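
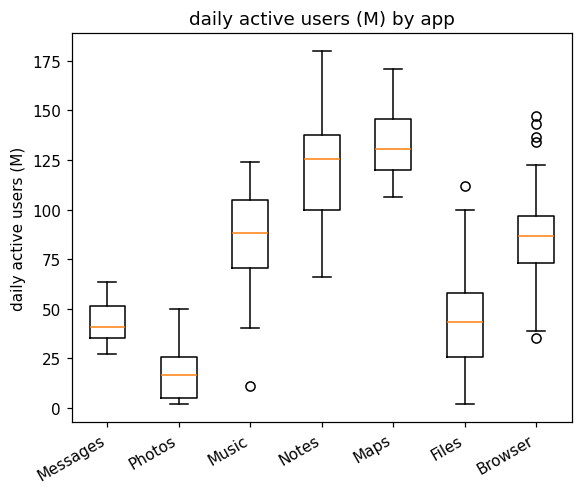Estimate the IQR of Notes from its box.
≈ 40

Q3 ≈ 140, Q1 ≈ 100; IQR ≈ 40.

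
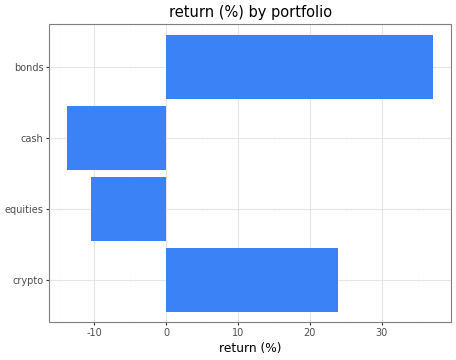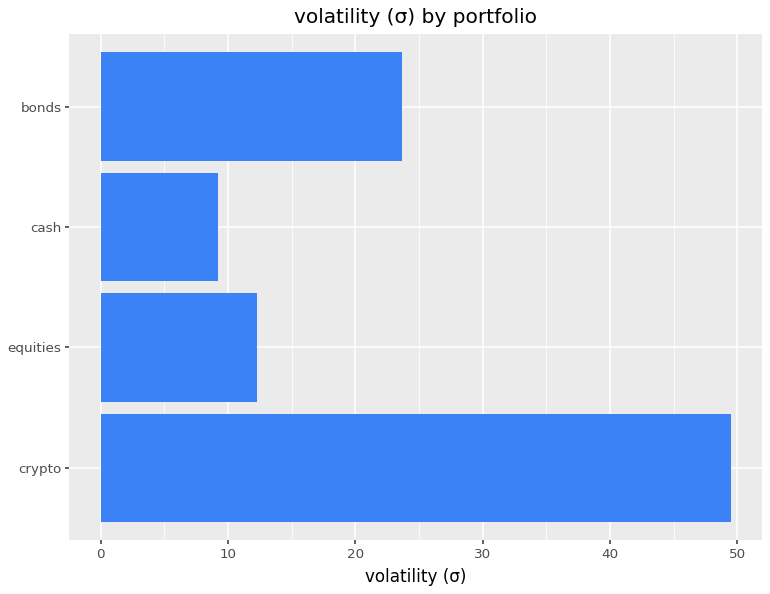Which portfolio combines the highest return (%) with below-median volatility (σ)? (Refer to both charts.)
equities

Chart 2 median volatility (σ) ≈ 20; below-median portfolios: equities, cash. Among those, equities has the highest return (%) (≈ -10).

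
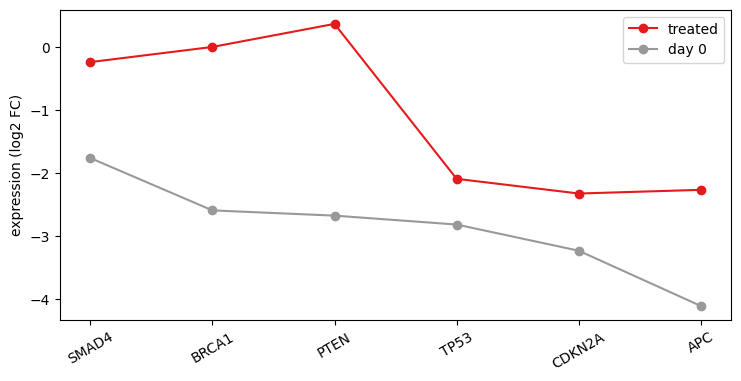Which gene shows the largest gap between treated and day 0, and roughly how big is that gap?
PTEN, ≈ 3.0 log2 FC

PTEN: treated ≈ 0.5, day 0 ≈ -2.5 → gap ≈ 3.0. Next-largest (BRCA1) is only ≈ 2.5.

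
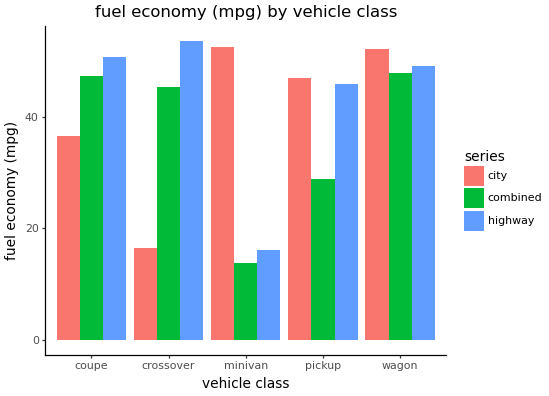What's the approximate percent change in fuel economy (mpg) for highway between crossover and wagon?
crossover ≈ 55, wagon ≈ 50; (50 − 55) / 55 ≈ -9.1%.

≈ -9.1%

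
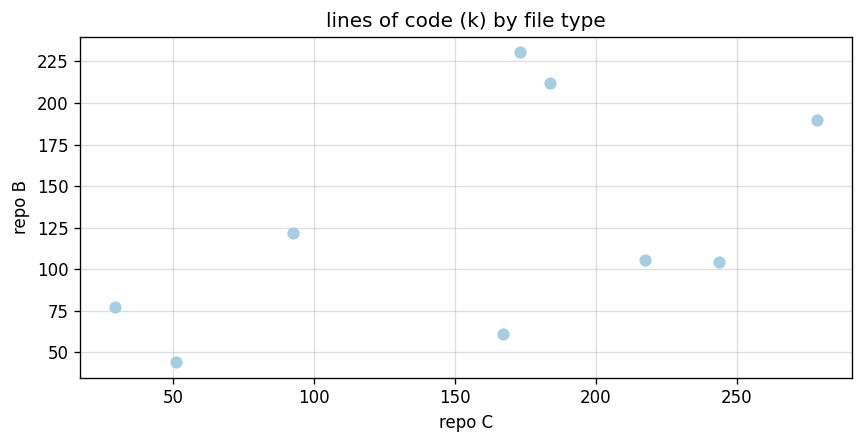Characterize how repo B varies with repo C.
Points are positively correlated; moderate (|r| ≈ 0.5).

positive, moderate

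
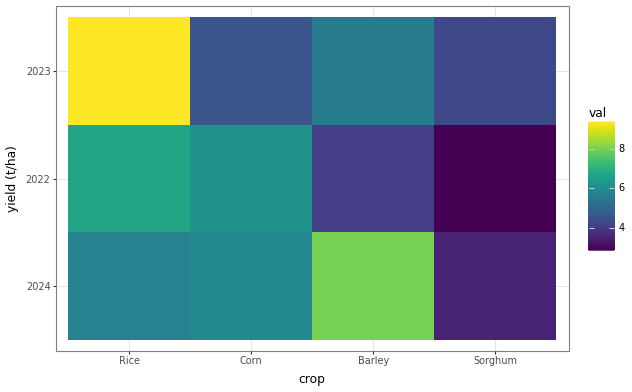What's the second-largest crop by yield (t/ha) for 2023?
Top 3 for 2023: Rice ≈ 9, Barley ≈ 6, Corn ≈ 5.

Barley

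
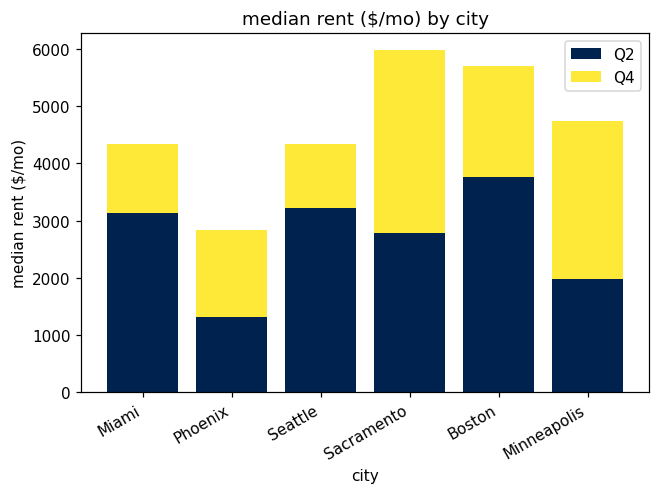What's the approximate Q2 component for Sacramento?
Q2 top ≈ 3000, bottom ≈ 0; segment ≈ 3000.

≈ 3000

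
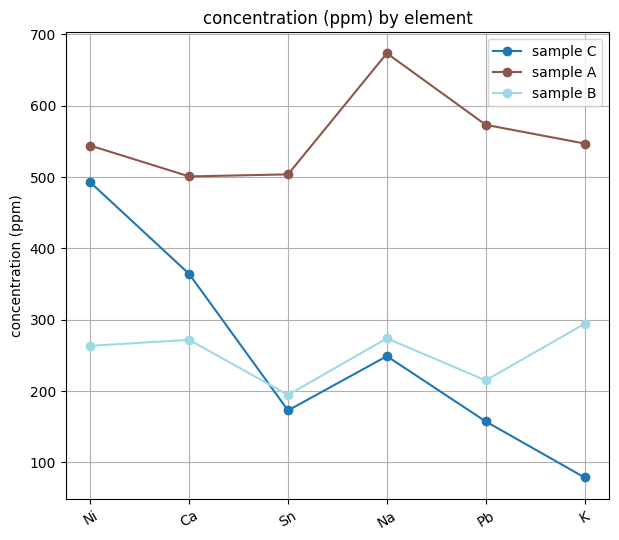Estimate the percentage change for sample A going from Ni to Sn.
Ni ≈ 550, Sn ≈ 500; (500 − 550) / 550 ≈ -9.1%.

≈ -9.1%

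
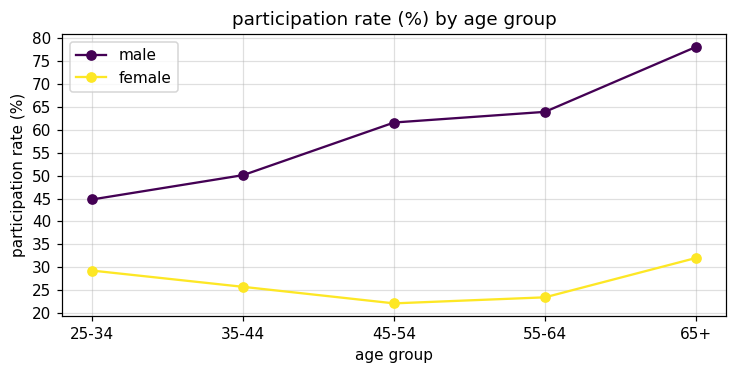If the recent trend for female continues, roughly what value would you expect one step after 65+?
≈ 35

Last three: 20, 25, 30 → slope ≈ 5/step → next ≈ 35.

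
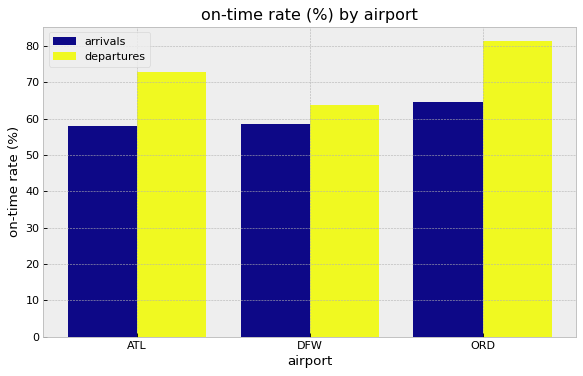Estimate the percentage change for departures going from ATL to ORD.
≈ +14.3%

ATL ≈ 70, ORD ≈ 80; (80 − 70) / 70 ≈ +14.3%.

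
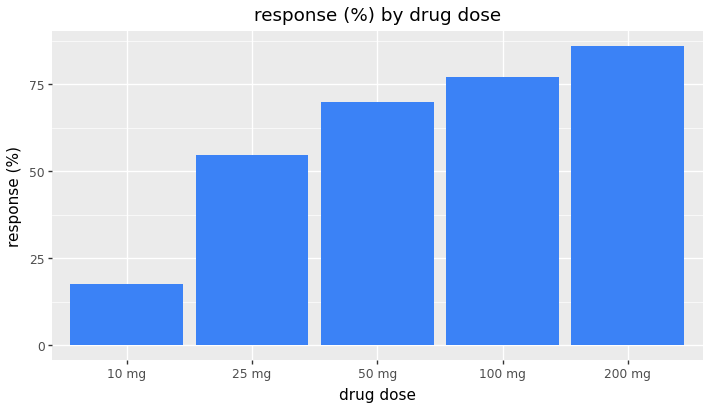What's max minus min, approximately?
≈ 70

Max 200 mg ≈ 90, min 10 mg ≈ 20; range ≈ 70.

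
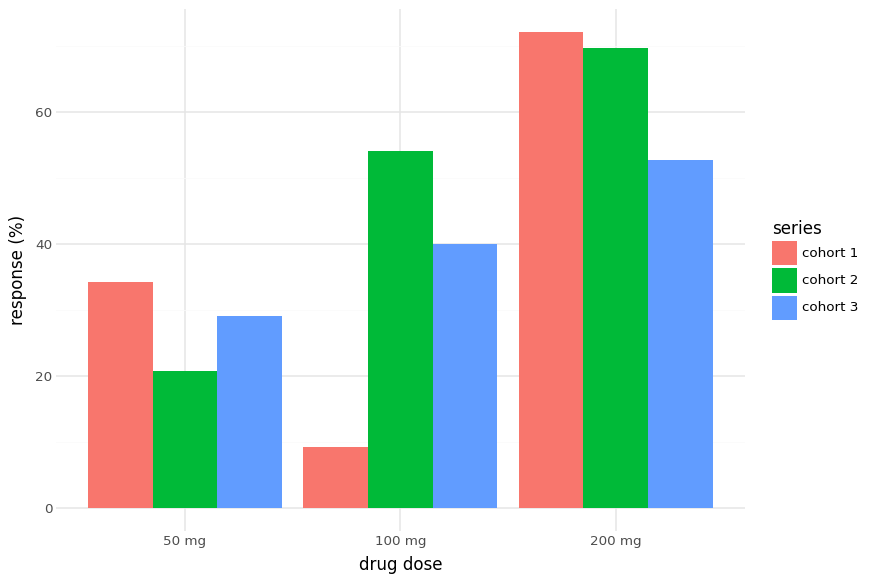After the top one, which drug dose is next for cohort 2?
100 mg

Top 3 for cohort 2: 200 mg ≈ 70, 100 mg ≈ 50, 50 mg ≈ 20.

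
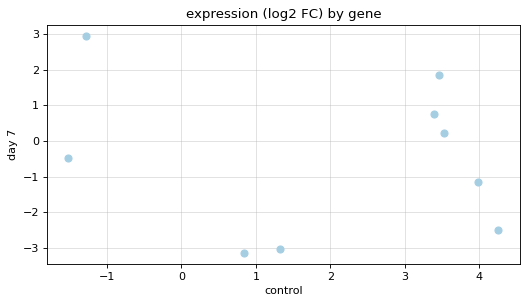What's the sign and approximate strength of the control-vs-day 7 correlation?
no clear correlation

Points are roughly uncorrelated; weak (|r| ≈ 0.2).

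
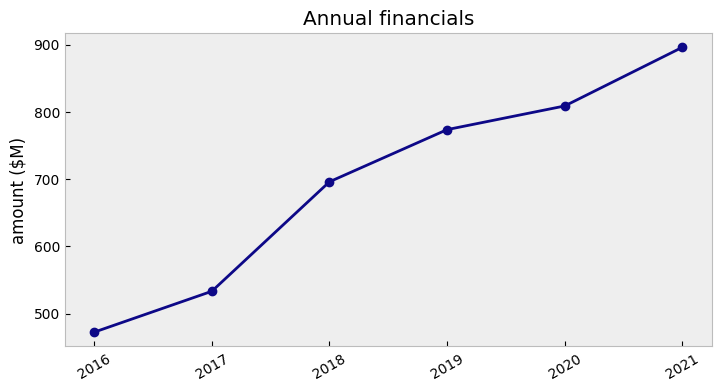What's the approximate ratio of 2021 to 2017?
≈ 1.64×

2021 ≈ 900, 2017 ≈ 550; 900/550 ≈ 1.64.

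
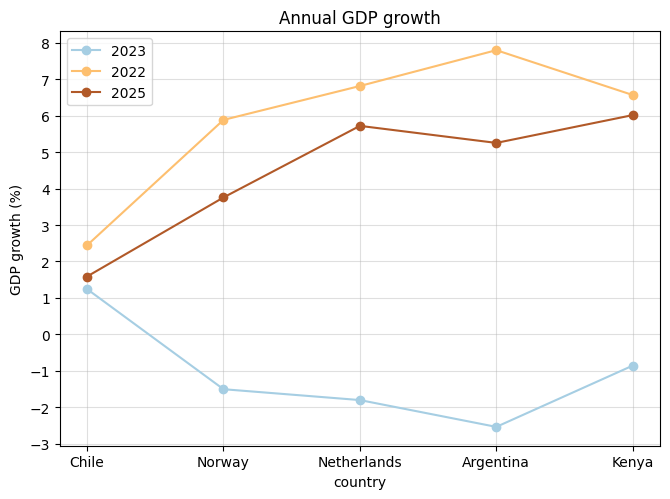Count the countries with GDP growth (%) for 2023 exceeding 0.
1

Above 0: Chile.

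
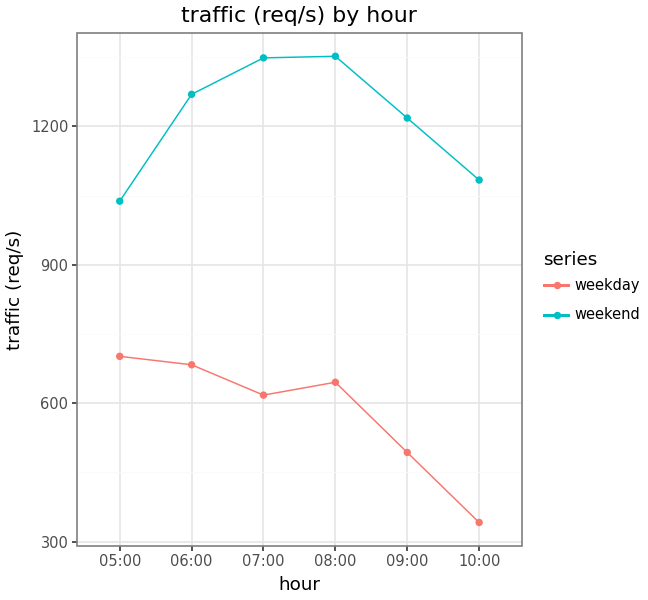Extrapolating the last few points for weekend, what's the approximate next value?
Last three: 1400, 1200, 1100 → slope ≈ -150/step → next ≈ 950.

≈ 950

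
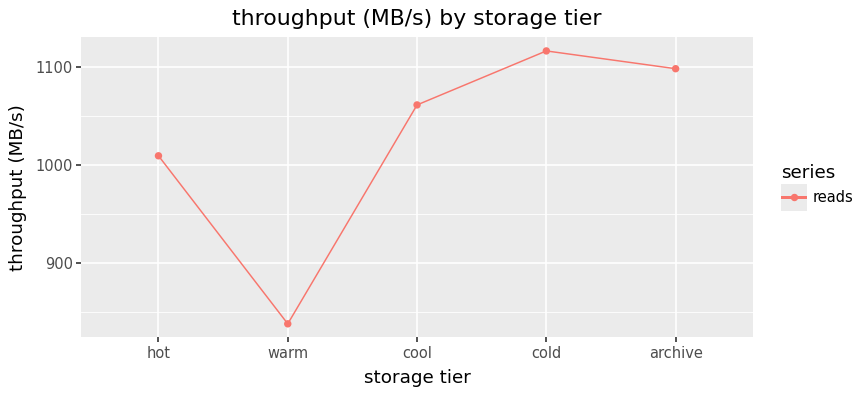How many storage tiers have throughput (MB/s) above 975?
4

Above 975: hot, cool, cold, archive.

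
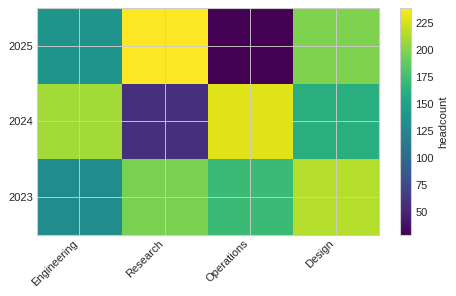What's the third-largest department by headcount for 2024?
Top 4 for 2024: Operations ≈ 220, Engineering ≈ 200, Design ≈ 160, Research ≈ 60.

Design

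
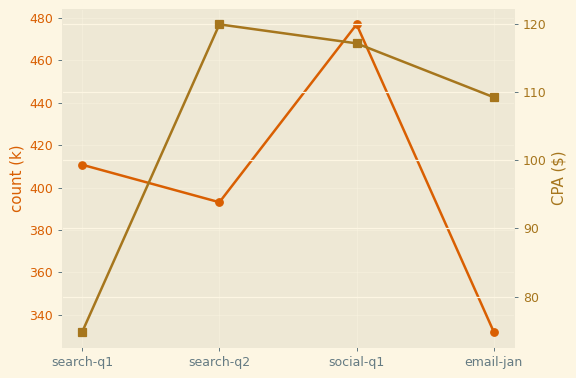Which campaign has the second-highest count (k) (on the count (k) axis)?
Top 3 (on the count (k) axis): social-q1 ≈ 480, search-q1 ≈ 420, search-q2 ≈ 400.

search-q1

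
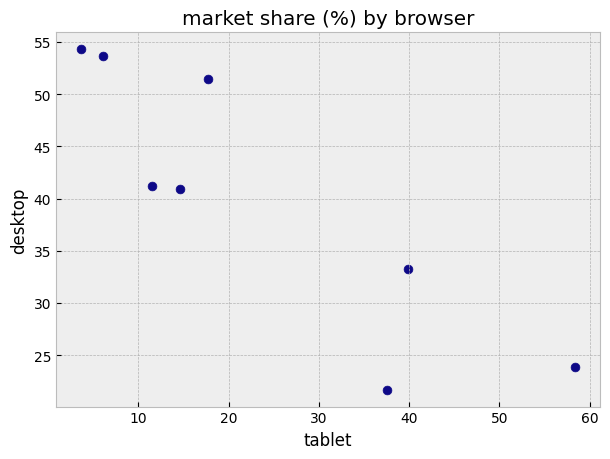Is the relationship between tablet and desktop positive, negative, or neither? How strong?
Points are negatively correlated; strong (|r| ≈ 0.9).

negative, strong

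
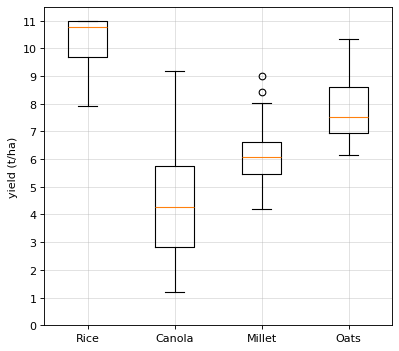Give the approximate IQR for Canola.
Q3 ≈ 6, Q1 ≈ 3; IQR ≈ 3.

≈ 3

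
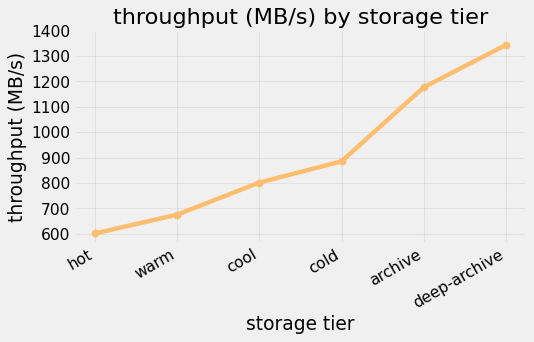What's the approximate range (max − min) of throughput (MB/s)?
≈ 700

Max deep-archive ≈ 1300, min hot ≈ 600; range ≈ 700.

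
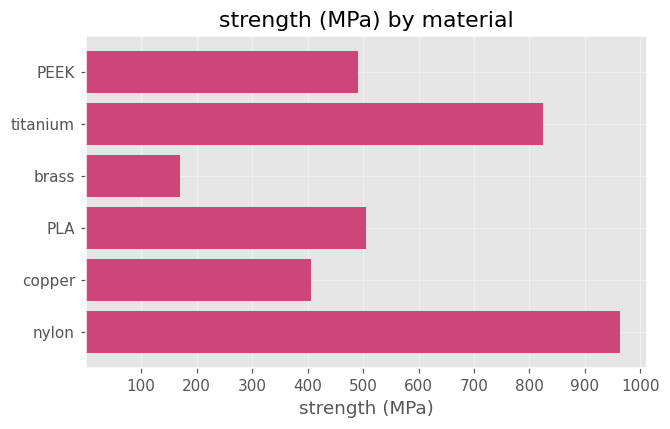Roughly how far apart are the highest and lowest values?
≈ 800

Max nylon ≈ 1000, min brass ≈ 200; range ≈ 800.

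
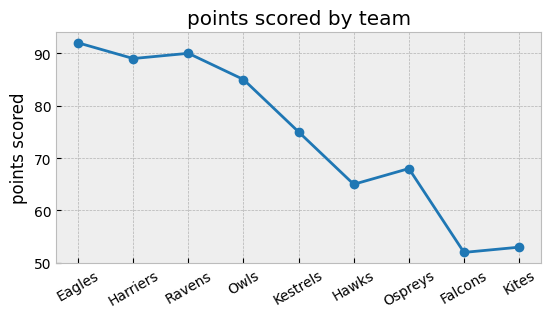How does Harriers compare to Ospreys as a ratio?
≈ 1.29×

Harriers ≈ 90, Ospreys ≈ 70; 90/70 ≈ 1.29.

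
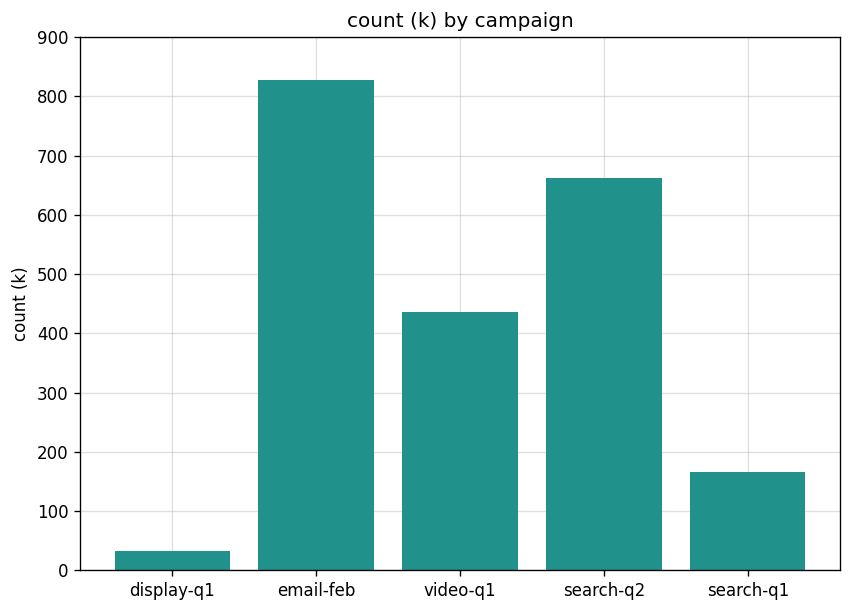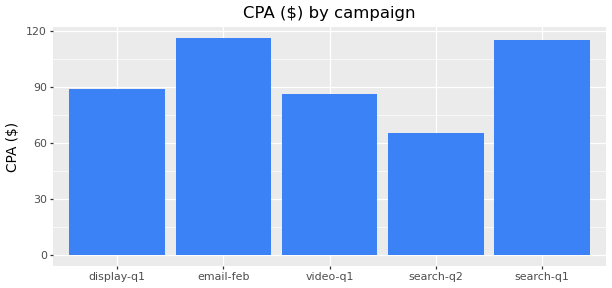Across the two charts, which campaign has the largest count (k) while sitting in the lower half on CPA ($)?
Chart 2 median CPA ($) ≈ 80; below-median campaigns: video-q1, search-q2. Among those, search-q2 has the highest count (k) (≈ 700).

search-q2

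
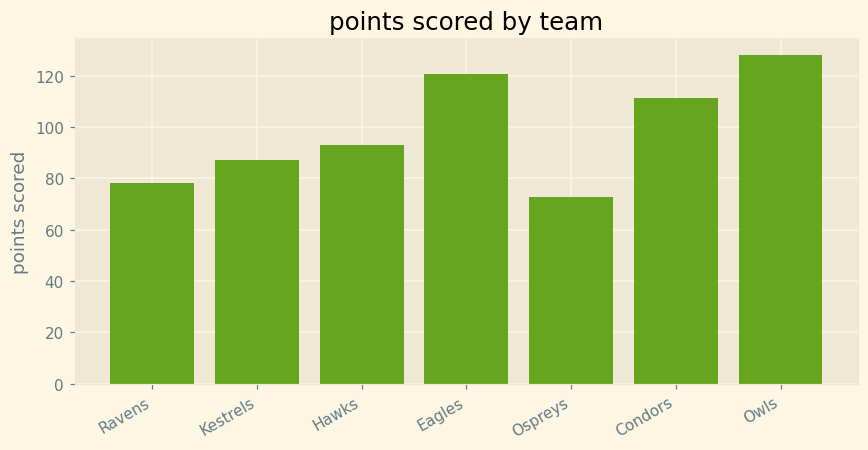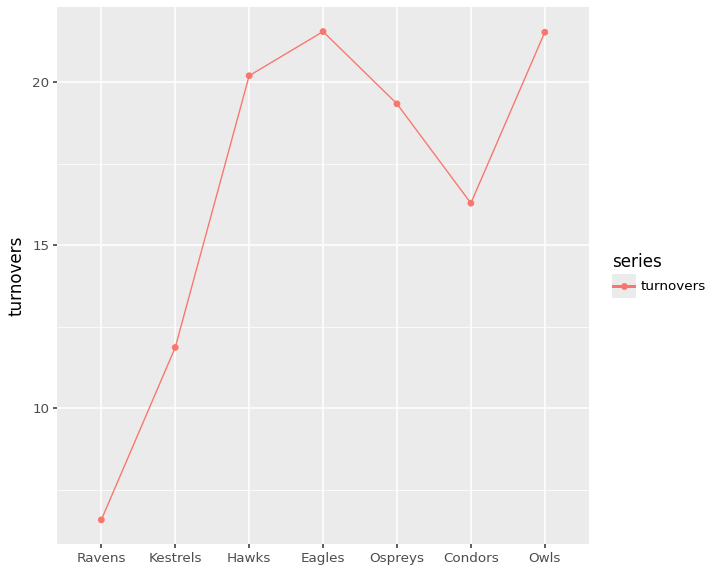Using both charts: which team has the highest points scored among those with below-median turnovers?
Chart 2 median turnovers ≈ 20; below-median teams: Ravens, Kestrels, Condors. Among those, Condors has the highest points scored (≈ 120).

Condors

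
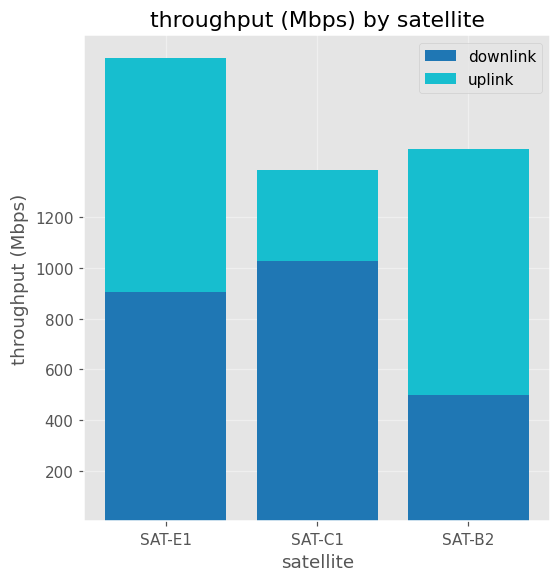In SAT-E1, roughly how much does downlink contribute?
≈ 1000

downlink top ≈ 1000, bottom ≈ 0; segment ≈ 1000.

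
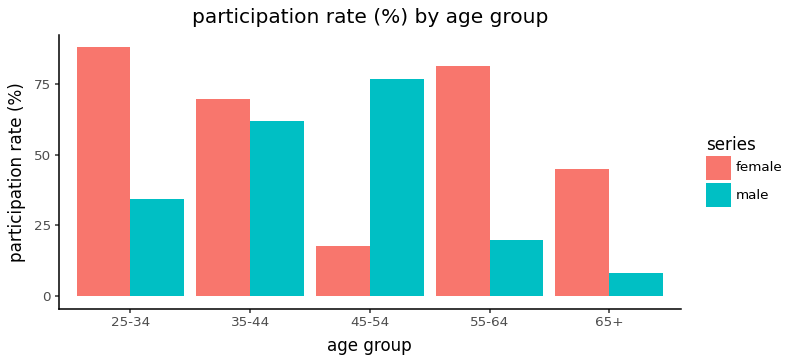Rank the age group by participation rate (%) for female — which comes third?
35-44

Top 4 for female: 25-34 ≈ 90, 55-64 ≈ 80, 35-44 ≈ 70, 65+ ≈ 40.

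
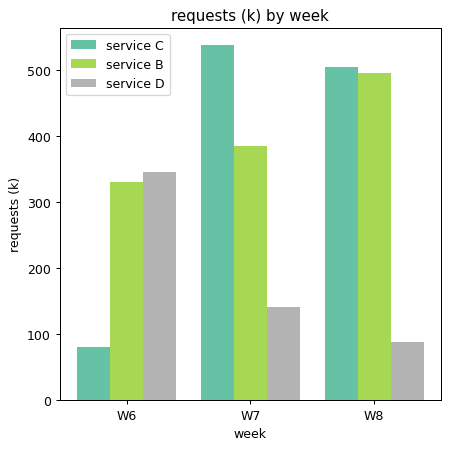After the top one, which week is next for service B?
W7

Top 3 for service B: W8 ≈ 500, W7 ≈ 400, W6 ≈ 350.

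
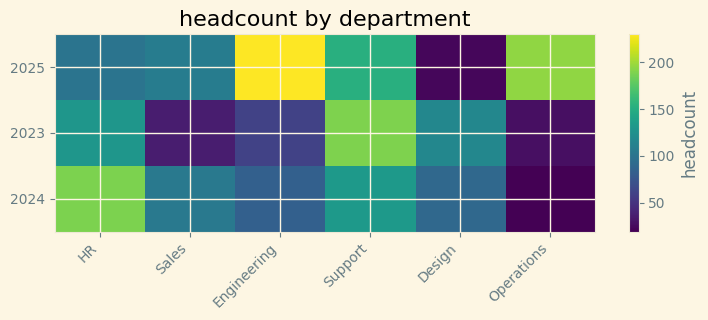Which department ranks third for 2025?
Support

Top 4 for 2025: Engineering ≈ 240, Operations ≈ 200, Support ≈ 160, Sales ≈ 100.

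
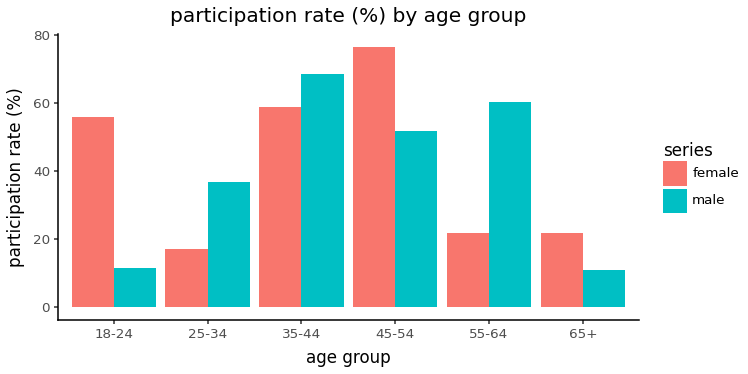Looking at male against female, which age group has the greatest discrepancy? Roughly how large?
18-24, ≈ 50 %

18-24: male ≈ 10, female ≈ 60 → gap ≈ 50. Next-largest (55-64) is only ≈ 40.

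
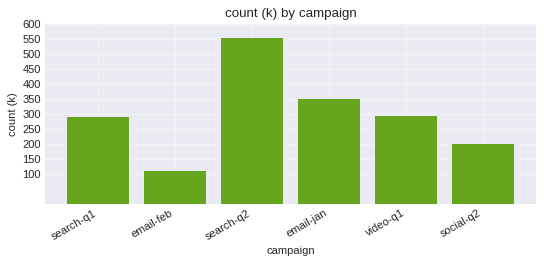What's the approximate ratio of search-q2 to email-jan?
≈ 1.57×

search-q2 ≈ 550, email-jan ≈ 350; 550/350 ≈ 1.57.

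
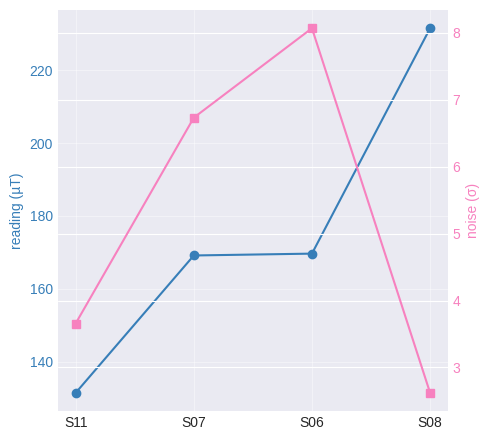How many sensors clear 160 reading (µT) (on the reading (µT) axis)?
3

Above 160: S07, S06, S08.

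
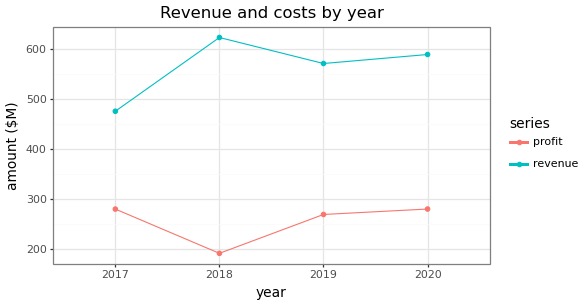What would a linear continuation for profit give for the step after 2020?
Last three: 200, 250, 300 → slope ≈ 50/step → next ≈ 350.

≈ 350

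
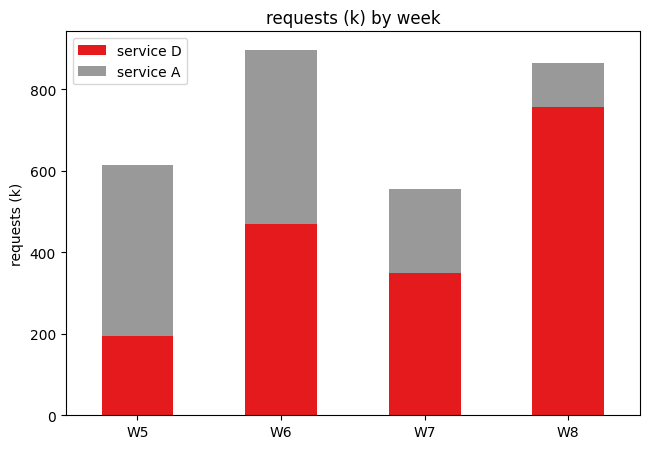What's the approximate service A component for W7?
≈ 200

service A top ≈ 600, bottom ≈ 400; segment ≈ 200.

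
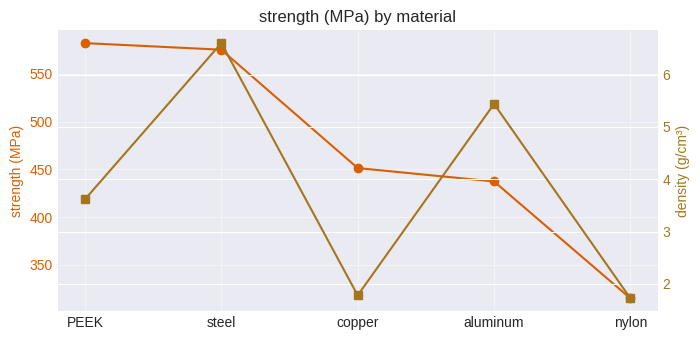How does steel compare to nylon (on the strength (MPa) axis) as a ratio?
≈ 1.77×

steel ≈ 575, nylon ≈ 325; 575/325 ≈ 1.77.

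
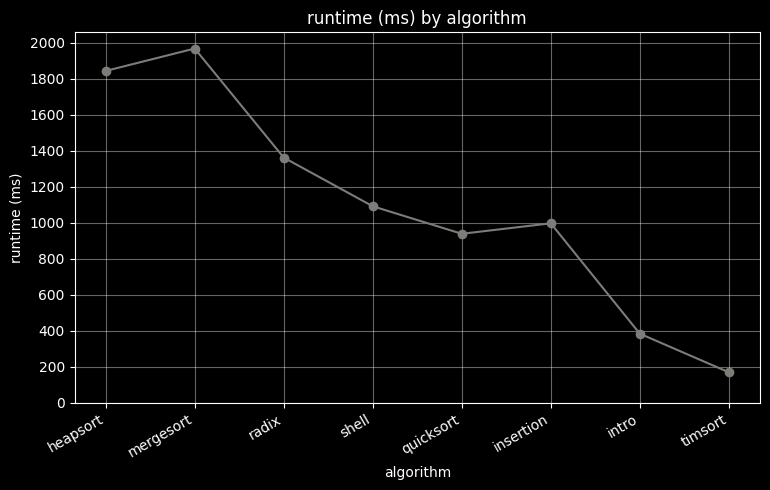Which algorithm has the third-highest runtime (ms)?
Top 4: mergesort ≈ 2000, heapsort ≈ 1800, radix ≈ 1400, shell ≈ 1000.

radix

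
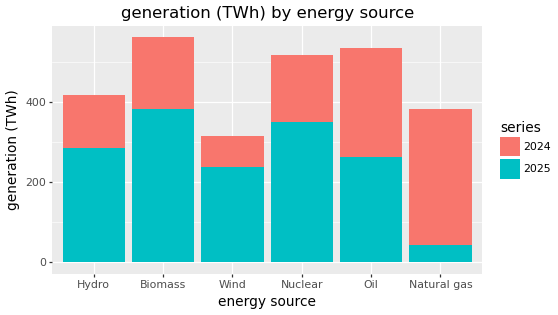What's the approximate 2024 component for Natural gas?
2024 top ≈ 400, bottom ≈ 50; segment ≈ 350.

≈ 350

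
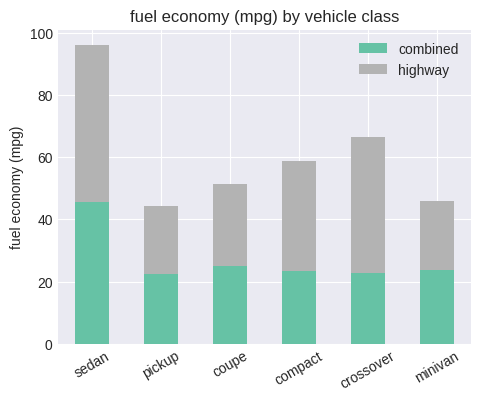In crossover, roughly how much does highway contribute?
≈ 50

highway top ≈ 70, bottom ≈ 20; segment ≈ 50.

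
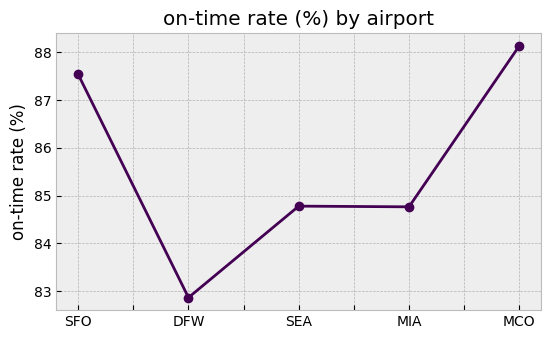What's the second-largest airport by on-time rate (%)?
Top 3: MCO ≈ 88.0, SFO ≈ 87.5, SEA ≈ 85.0.

SFO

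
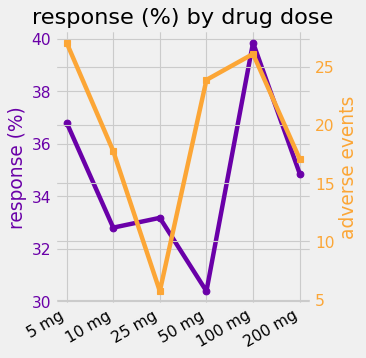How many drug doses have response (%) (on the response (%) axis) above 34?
3

Above 34: 5 mg, 100 mg, 200 mg.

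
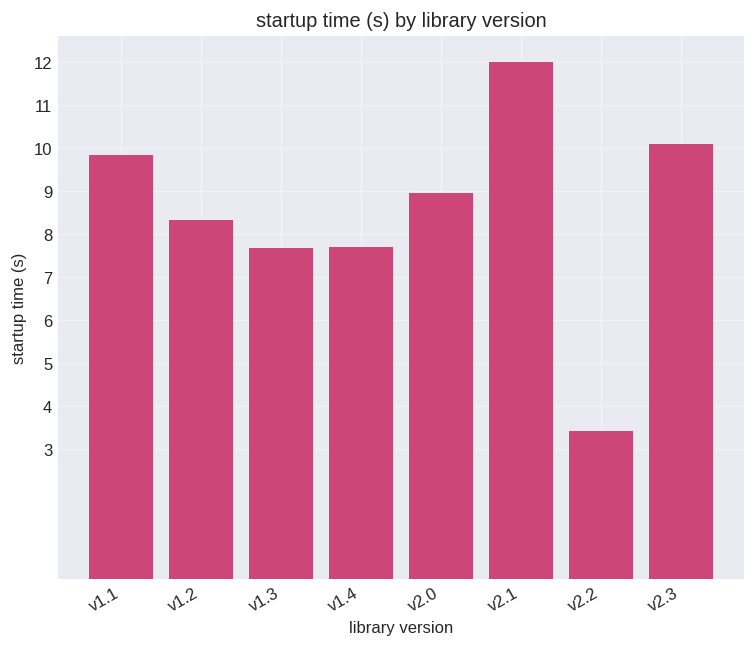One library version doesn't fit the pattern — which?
v2.2

v2.2 ≈ 3; the rest sit between ≈ 8 and ≈ 12.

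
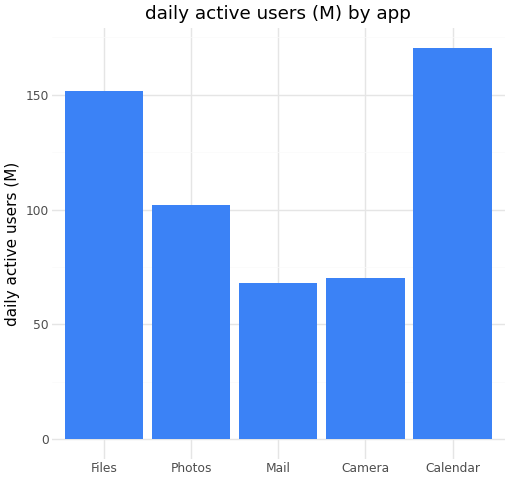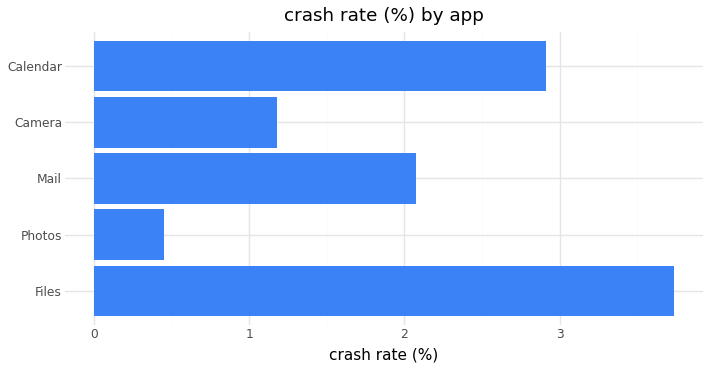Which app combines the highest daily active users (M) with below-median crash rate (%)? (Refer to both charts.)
Chart 2 median crash rate (%) ≈ 2; below-median apps: Photos, Camera. Among those, Photos has the highest daily active users (M) (≈ 100).

Photos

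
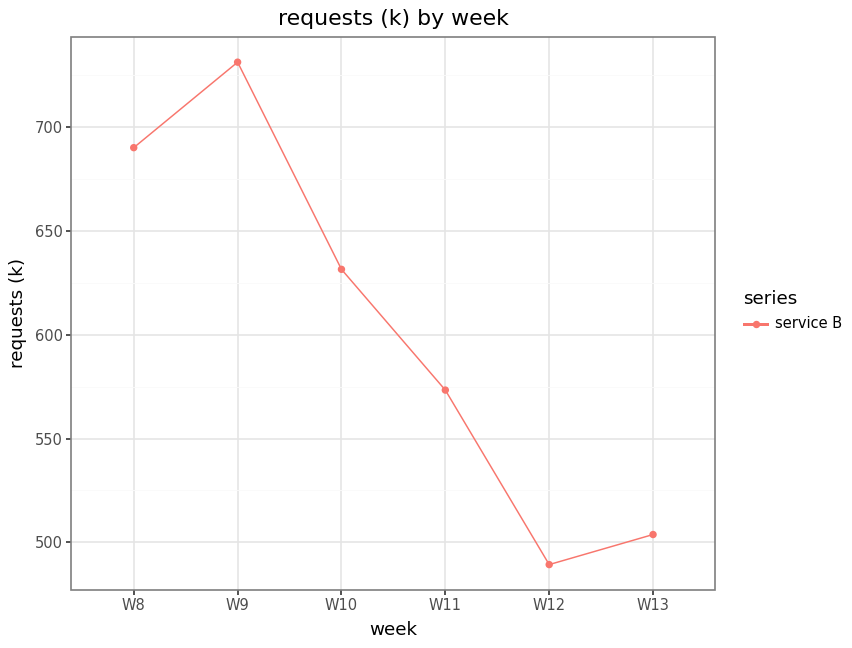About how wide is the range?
≈ 225

Max W9 ≈ 725, min W12 ≈ 500; range ≈ 225.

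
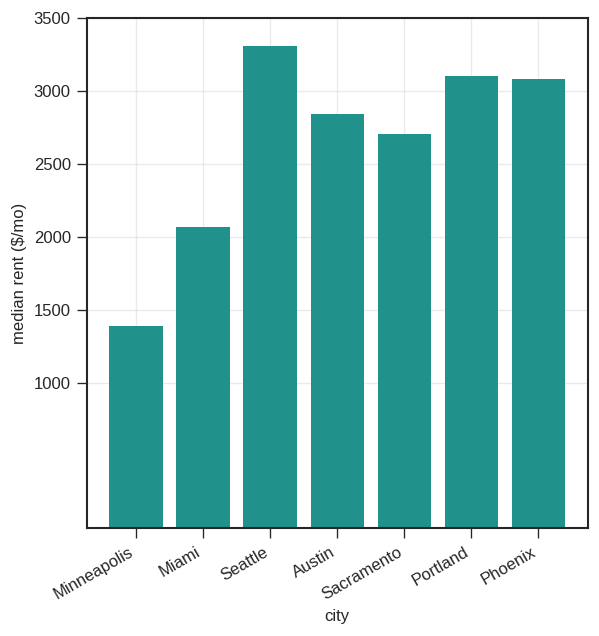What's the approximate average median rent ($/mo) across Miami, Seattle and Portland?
≈ 2833

(2000 + 3500 + 3000) / 3 ≈ 2833.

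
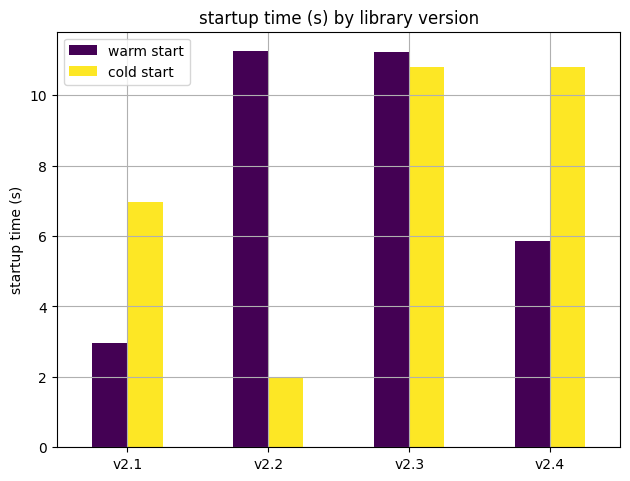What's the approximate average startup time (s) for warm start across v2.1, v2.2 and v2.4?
(3 + 11 + 6) / 3 ≈ 7.

≈ 7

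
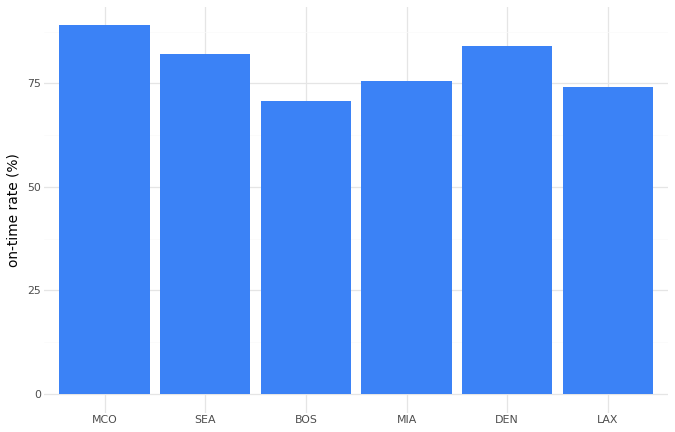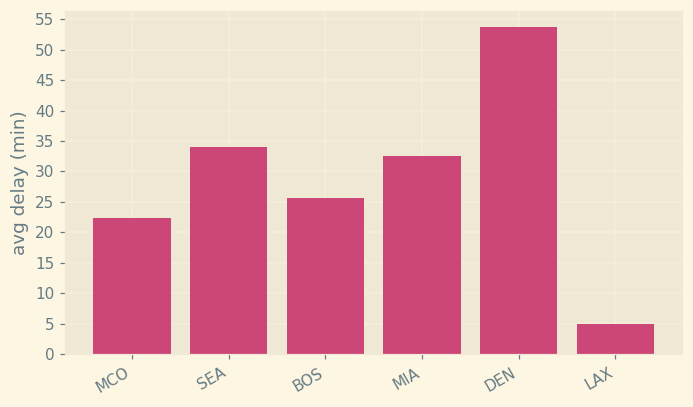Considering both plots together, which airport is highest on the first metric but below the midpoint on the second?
Chart 2 median avg delay (min) ≈ 30; below-median airports: MCO, BOS, LAX. Among those, MCO has the highest on-time rate (%) (≈ 90).

MCO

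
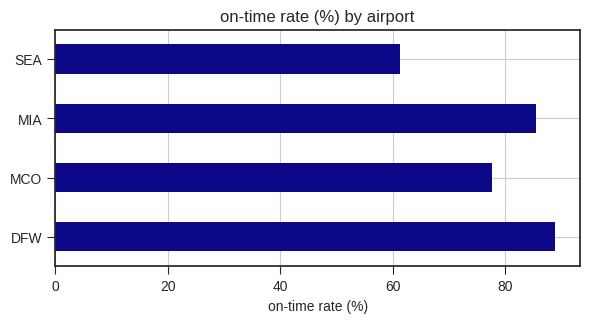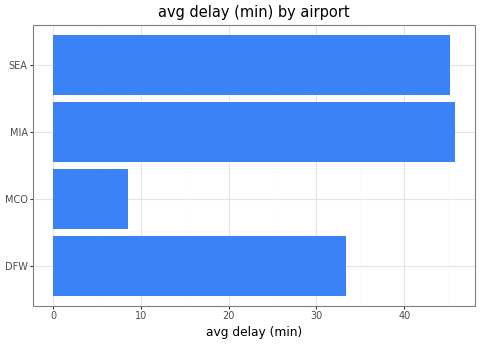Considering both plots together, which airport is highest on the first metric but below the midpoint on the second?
Chart 2 median avg delay (min) ≈ 40; below-median airports: DFW, MCO. Among those, DFW has the highest on-time rate (%) (≈ 90).

DFW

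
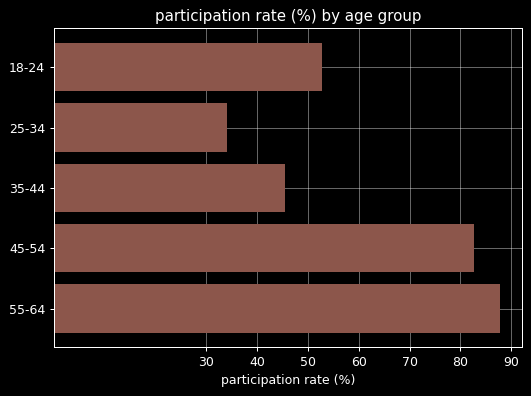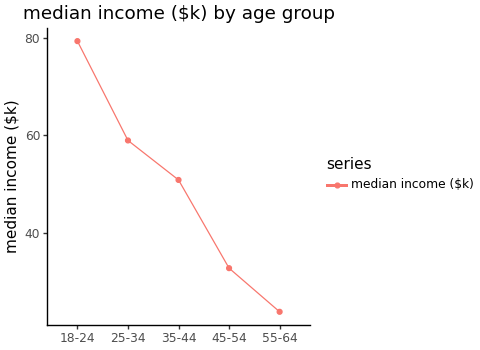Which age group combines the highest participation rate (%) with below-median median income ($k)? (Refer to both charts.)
Chart 2 median median income ($k) ≈ 50; below-median age groups: 45-54, 55-64. Among those, 55-64 has the highest participation rate (%) (≈ 90).

55-64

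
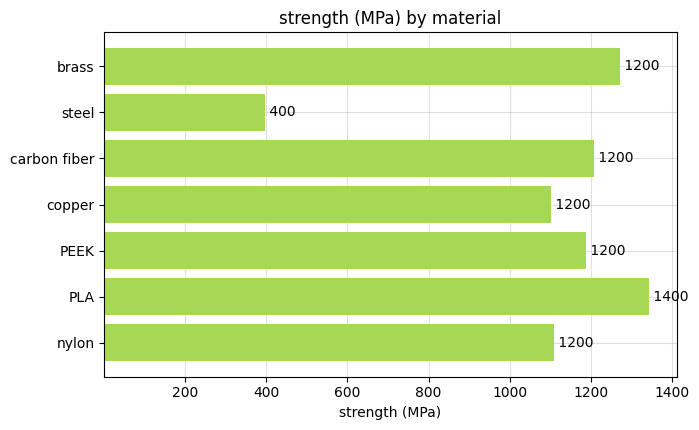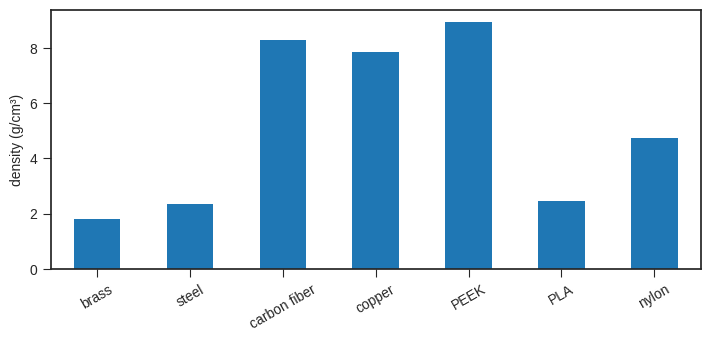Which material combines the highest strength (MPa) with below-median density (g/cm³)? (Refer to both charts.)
PLA

Chart 2 median density (g/cm³) ≈ 5; below-median materials: brass, steel, PLA. Among those, PLA has the highest strength (MPa) (≈ 1400).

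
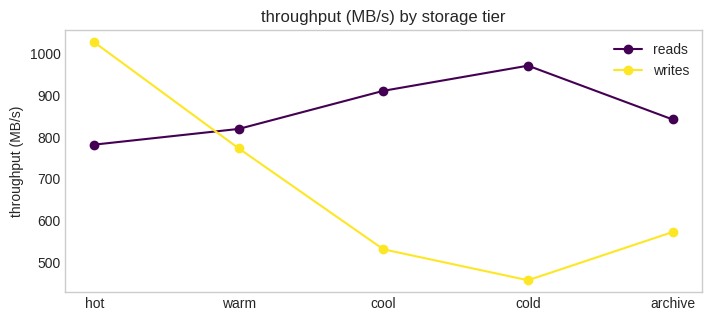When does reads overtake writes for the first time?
hot: reads ≈ 800 vs writes ≈ 1050 (not yet); warm: reads ≈ 800 vs writes ≈ 750 (first crossover).

warm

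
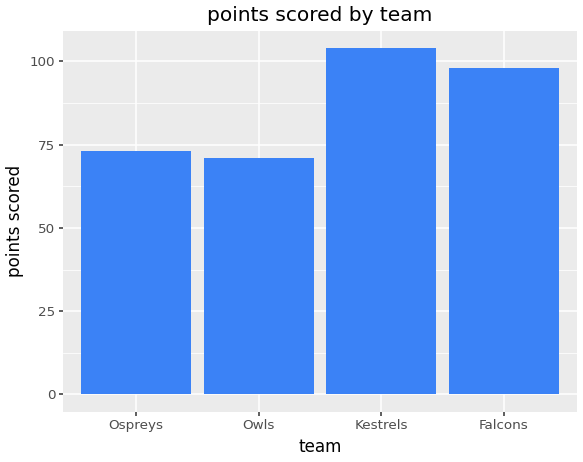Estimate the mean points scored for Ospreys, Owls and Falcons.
(70 + 70 + 100) / 3 ≈ 80.

≈ 80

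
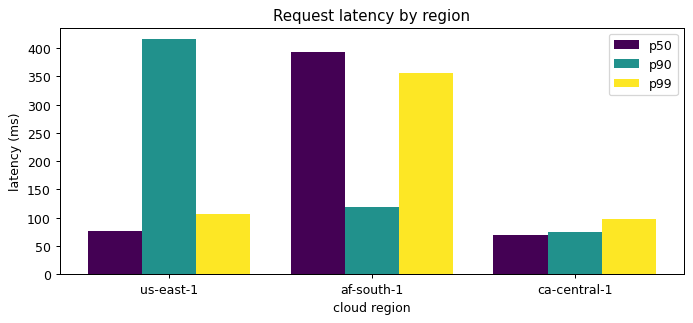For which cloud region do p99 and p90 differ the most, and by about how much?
us-east-1, ≈ 300 ms

us-east-1: p99 ≈ 100, p90 ≈ 400 → gap ≈ 300. Next-largest (af-south-1) is only ≈ 250.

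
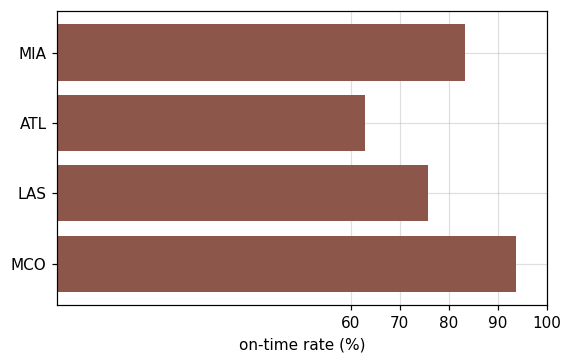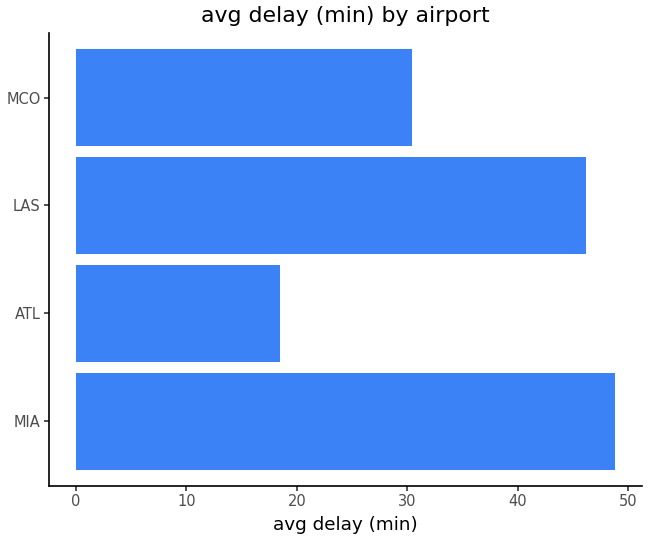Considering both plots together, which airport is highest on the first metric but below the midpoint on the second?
Chart 2 median avg delay (min) ≈ 40; below-median airports: ATL, MCO. Among those, MCO has the highest on-time rate (%) (≈ 90).

MCO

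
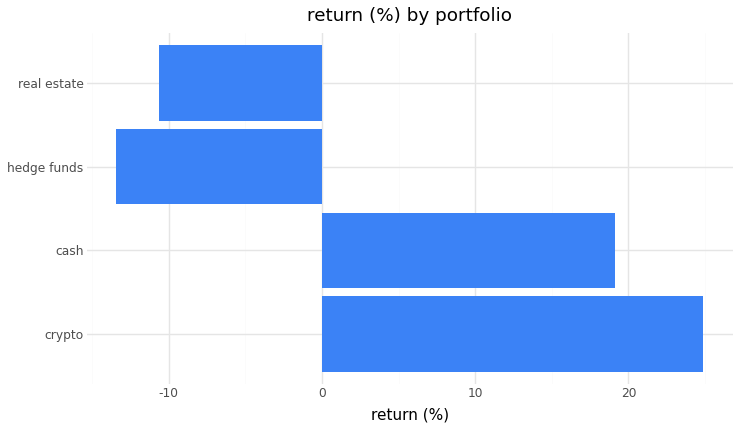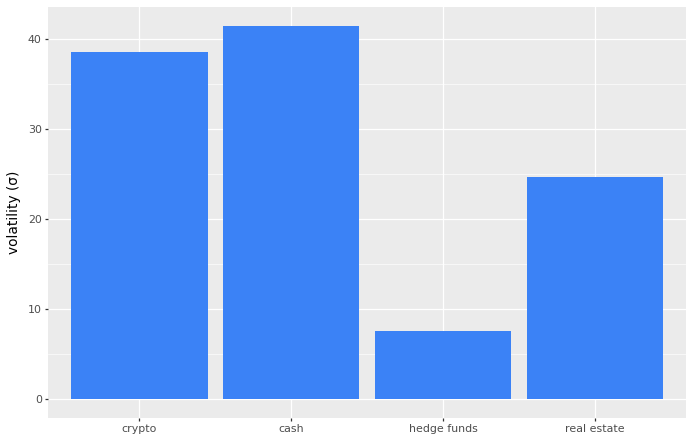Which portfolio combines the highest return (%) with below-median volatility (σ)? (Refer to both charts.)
real estate

Chart 2 median volatility (σ) ≈ 30; below-median portfolios: hedge funds, real estate. Among those, real estate has the highest return (%) (≈ -10).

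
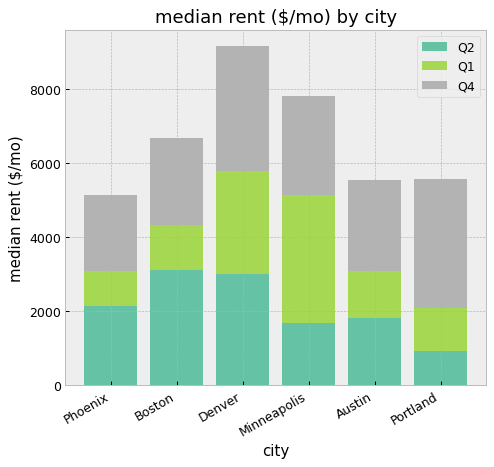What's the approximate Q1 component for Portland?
≈ 1000

Q1 top ≈ 2000, bottom ≈ 1000; segment ≈ 1000.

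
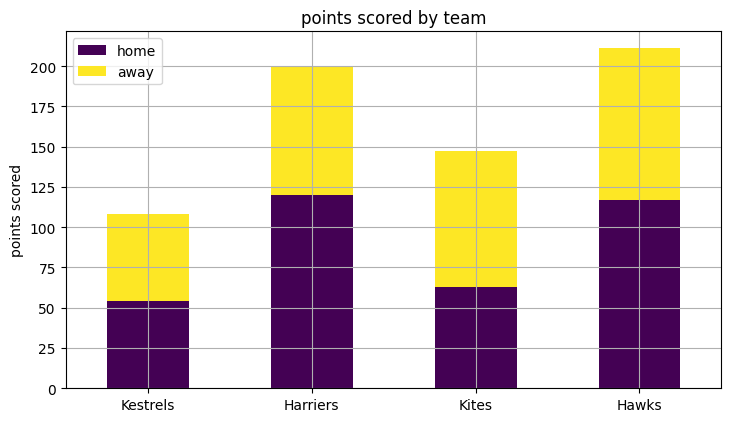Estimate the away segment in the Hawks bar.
≈ 100

away top ≈ 220, bottom ≈ 120; segment ≈ 100.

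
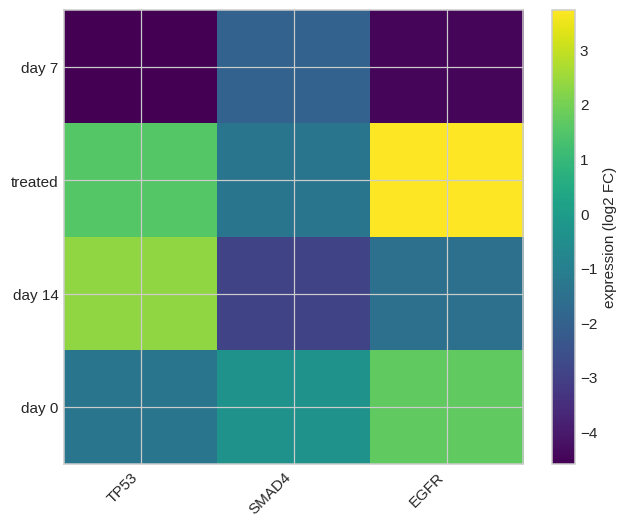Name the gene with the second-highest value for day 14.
EGFR

Top 3 for day 14: TP53 ≈ 2, EGFR ≈ -2, SMAD4 ≈ -3.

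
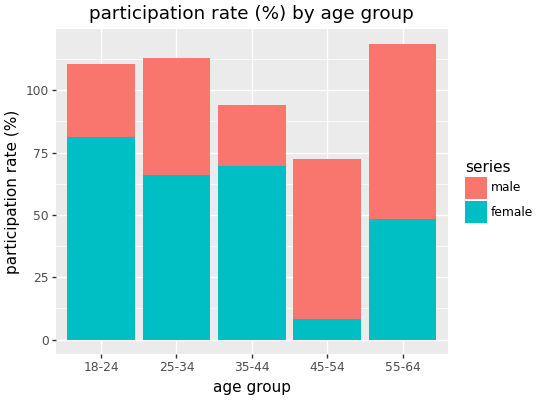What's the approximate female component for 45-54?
≈ 10

female top ≈ 10, bottom ≈ 0; segment ≈ 10.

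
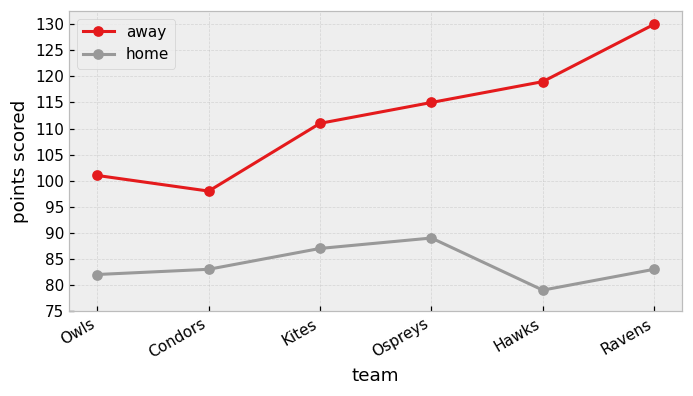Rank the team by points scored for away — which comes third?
Top 4 for away: Ravens ≈ 130, Hawks ≈ 120, Ospreys ≈ 115, Kites ≈ 110.

Ospreys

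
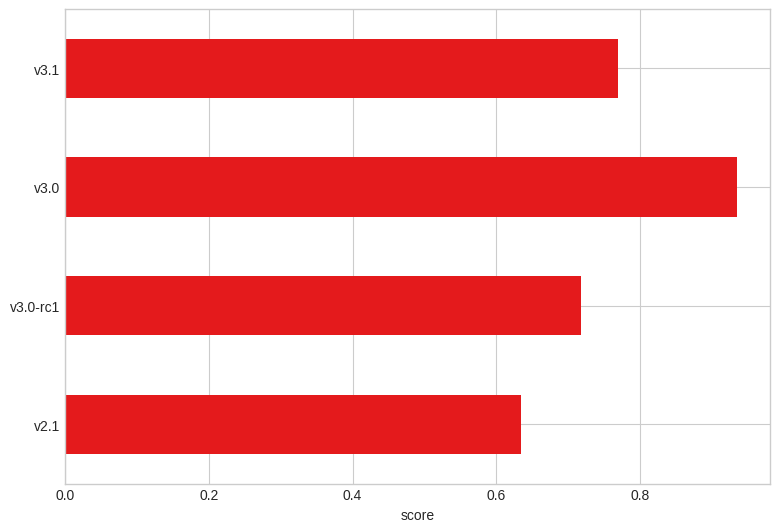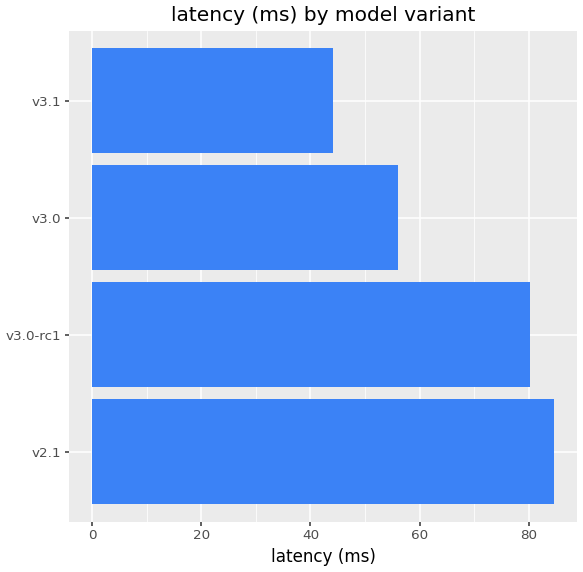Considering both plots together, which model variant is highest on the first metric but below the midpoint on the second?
Chart 2 median latency (ms) ≈ 70; below-median model variants: v3.0, v3.1. Among those, v3.0 has the highest score (≈ 0.9).

v3.0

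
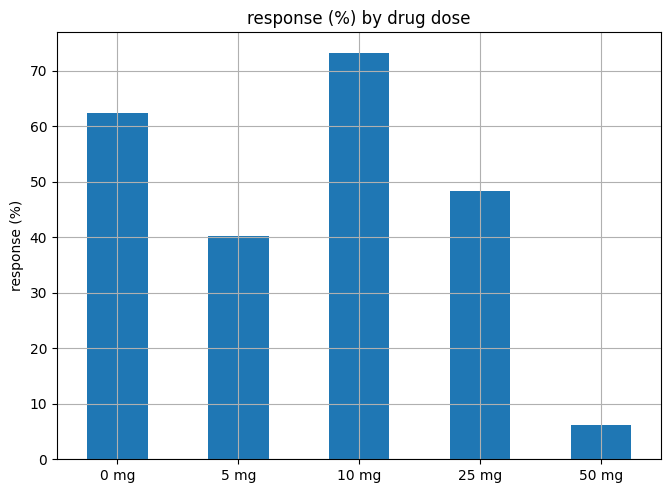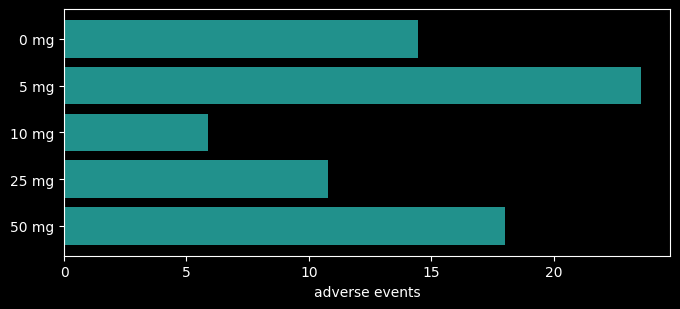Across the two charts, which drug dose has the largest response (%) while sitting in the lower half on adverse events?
10 mg

Chart 2 median adverse events ≈ 15; below-median drug doses: 10 mg, 25 mg. Among those, 10 mg has the highest response (%) (≈ 70).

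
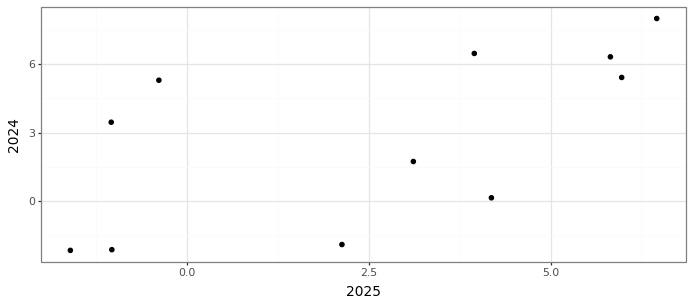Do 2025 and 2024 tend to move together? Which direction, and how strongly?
Points are positively correlated; moderate (|r| ≈ 0.6).

positive, moderate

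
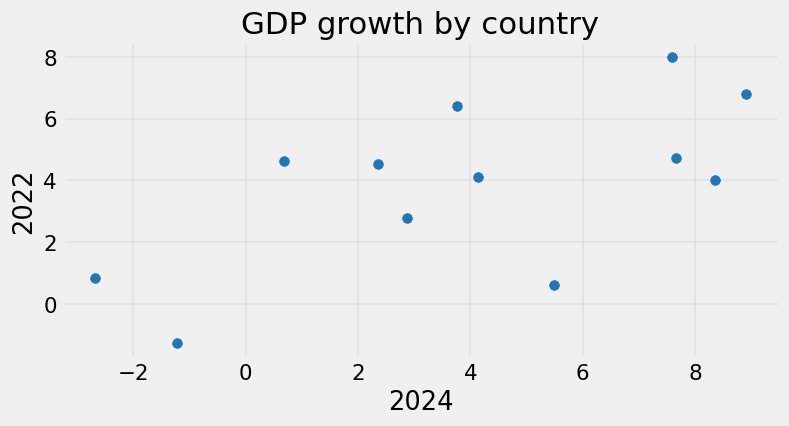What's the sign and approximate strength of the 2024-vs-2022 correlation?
positive, moderate

Points are positively correlated; moderate (|r| ≈ 0.6).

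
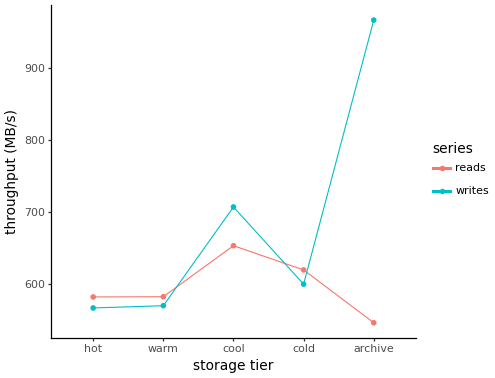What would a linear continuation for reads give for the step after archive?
Last three: 650, 600, 550 → slope ≈ -50/step → next ≈ 500.

≈ 500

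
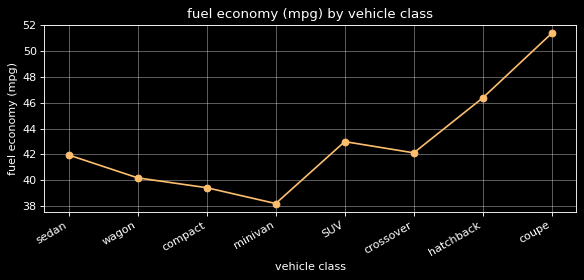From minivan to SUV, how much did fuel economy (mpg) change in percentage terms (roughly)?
minivan ≈ 38, SUV ≈ 42; (42 − 38) / 38 ≈ +10.5%.

≈ +10.5%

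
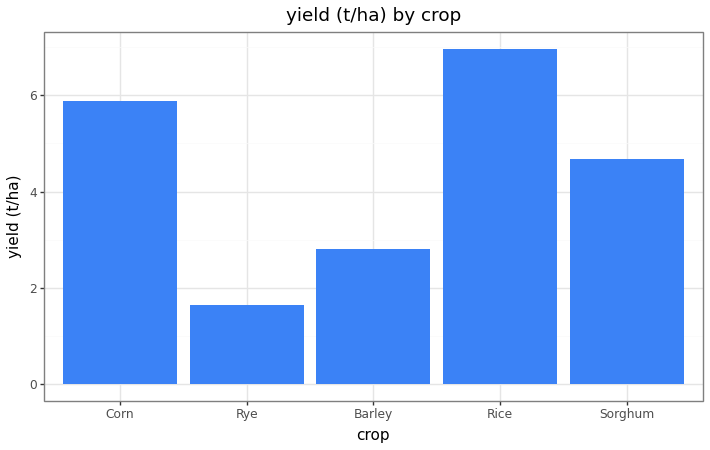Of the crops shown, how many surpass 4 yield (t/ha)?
Above 4: Corn, Rice, Sorghum.

3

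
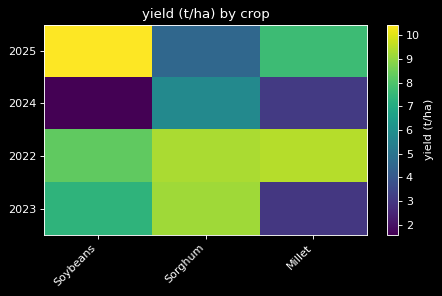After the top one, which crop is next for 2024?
Top 3 for 2024: Sorghum ≈ 6, Millet ≈ 3, Soybeans ≈ 2.

Millet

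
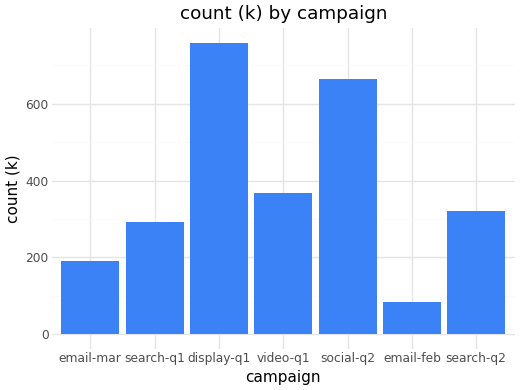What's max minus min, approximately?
Max display-q1 ≈ 800, min email-feb ≈ 100; range ≈ 700.

≈ 700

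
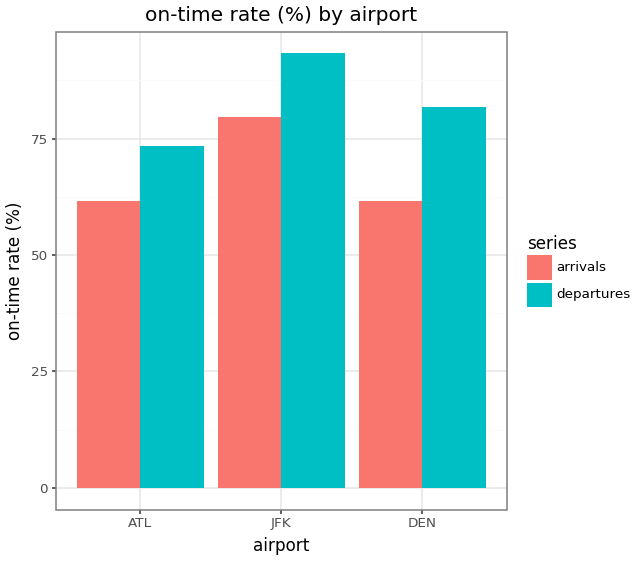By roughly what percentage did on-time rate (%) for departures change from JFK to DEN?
≈ -11.1%

JFK ≈ 90, DEN ≈ 80; (80 − 90) / 90 ≈ -11.1%.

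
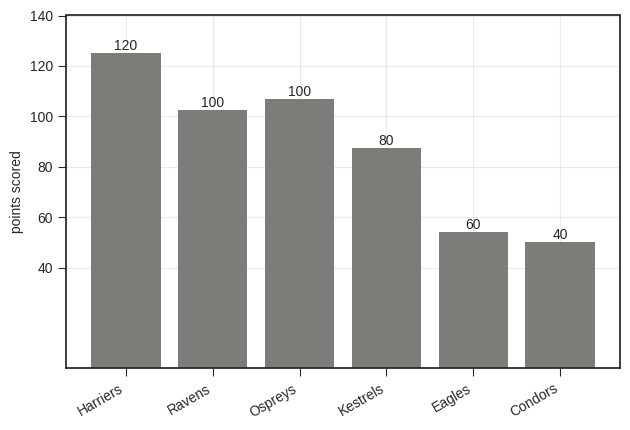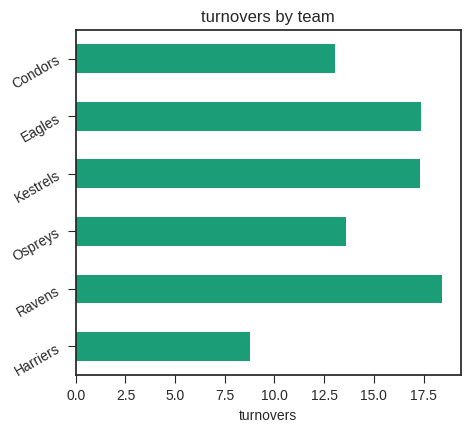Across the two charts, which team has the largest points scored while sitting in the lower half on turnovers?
Chart 2 median turnovers ≈ 16; below-median teams: Harriers, Ospreys, Condors. Among those, Harriers has the highest points scored (≈ 120).

Harriers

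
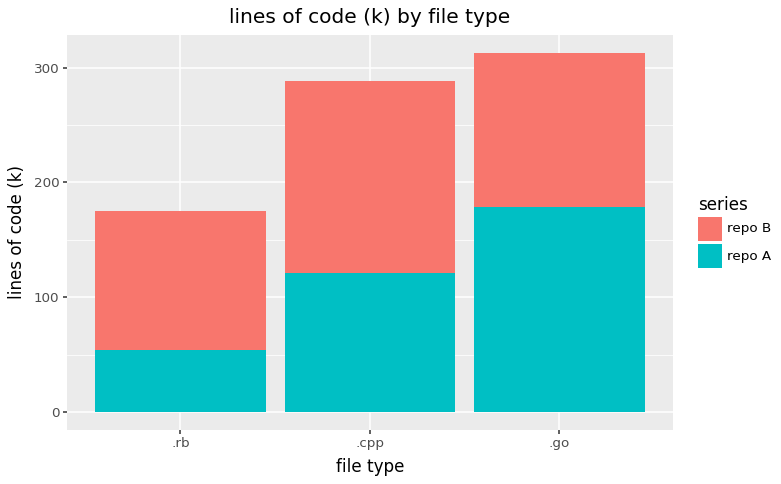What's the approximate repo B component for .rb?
repo B top ≈ 150, bottom ≈ 50; segment ≈ 100.

≈ 100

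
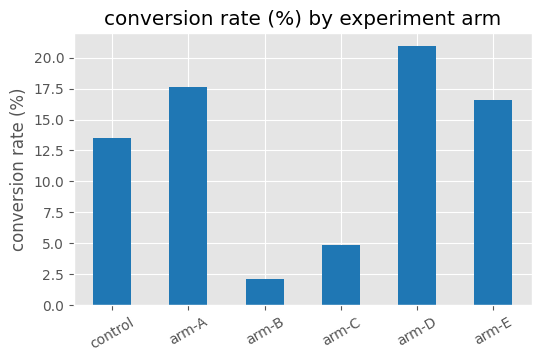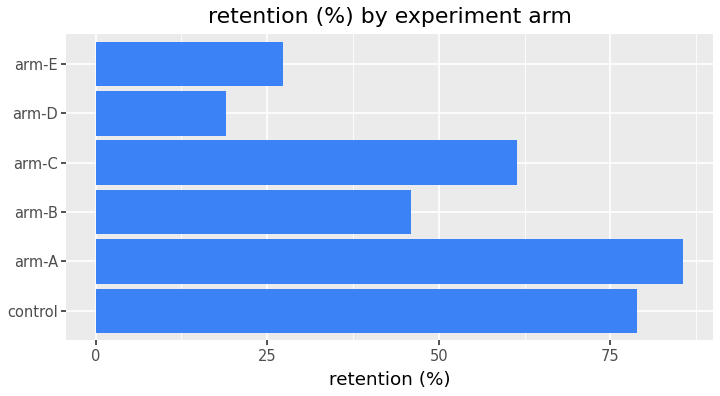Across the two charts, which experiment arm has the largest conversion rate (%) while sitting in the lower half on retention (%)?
arm-D

Chart 2 median retention (%) ≈ 50; below-median experiment arms: arm-B, arm-D, arm-E. Among those, arm-D has the highest conversion rate (%) (≈ 20).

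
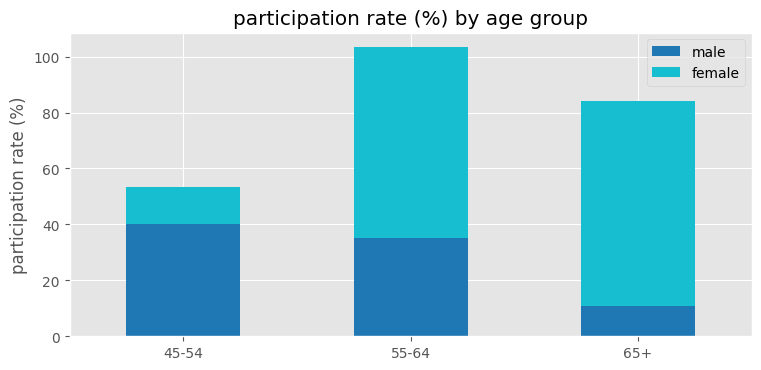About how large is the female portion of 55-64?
≈ 60

female top ≈ 100, bottom ≈ 40; segment ≈ 60.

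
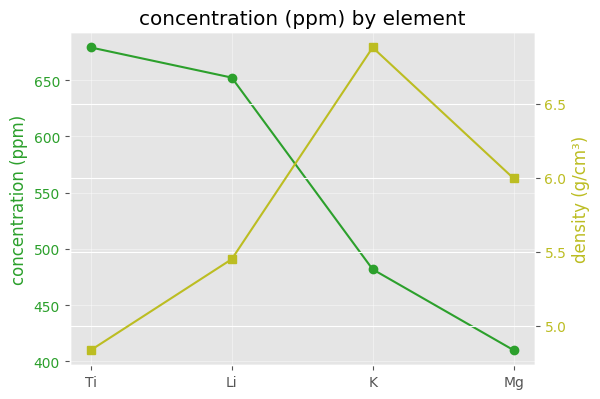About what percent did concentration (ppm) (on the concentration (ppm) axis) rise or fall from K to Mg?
K ≈ 475, Mg ≈ 400; (400 − 475) / 475 ≈ -15.8%.

≈ -15.8%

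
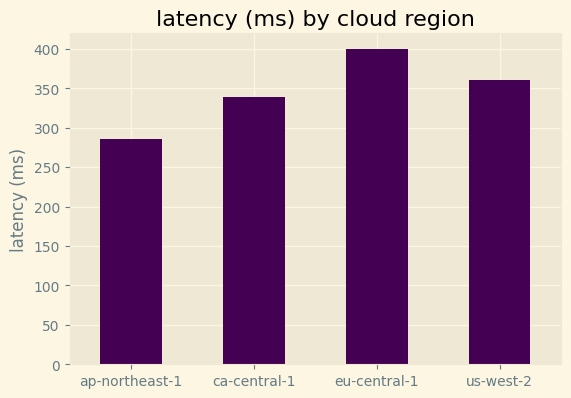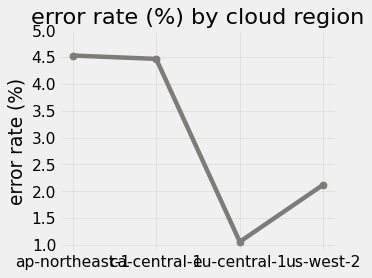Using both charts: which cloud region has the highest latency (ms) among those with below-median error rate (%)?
eu-central-1

Chart 2 median error rate (%) ≈ 3.5; below-median cloud regions: eu-central-1, us-west-2. Among those, eu-central-1 has the highest latency (ms) (≈ 400).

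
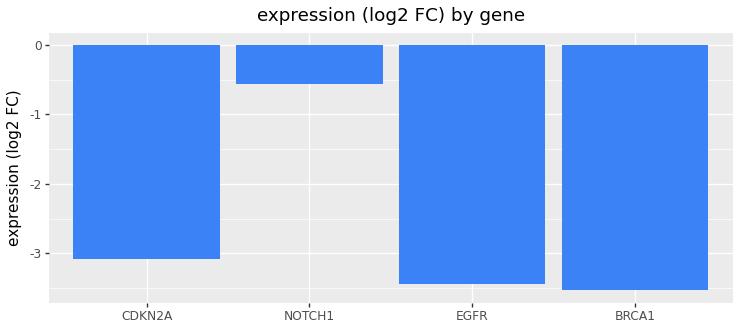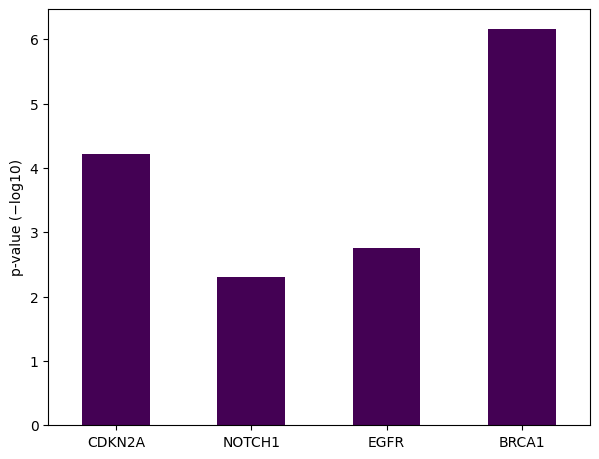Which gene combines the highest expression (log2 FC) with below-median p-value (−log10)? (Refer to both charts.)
NOTCH1

Chart 2 median p-value (−log10) ≈ 3; below-median genes: NOTCH1, EGFR. Among those, NOTCH1 has the highest expression (log2 FC) (≈ -1).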